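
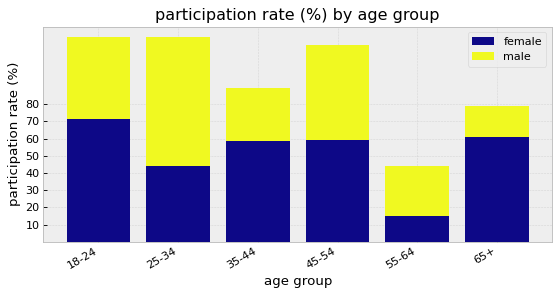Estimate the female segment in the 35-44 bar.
≈ 60

female top ≈ 60, bottom ≈ 0; segment ≈ 60.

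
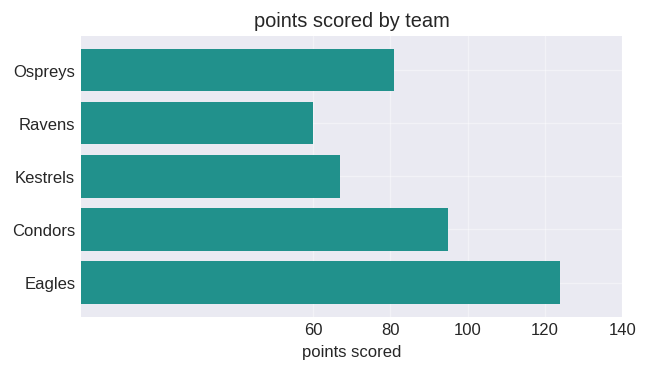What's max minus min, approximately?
Max Eagles ≈ 120, min Ravens ≈ 60; range ≈ 60.

≈ 60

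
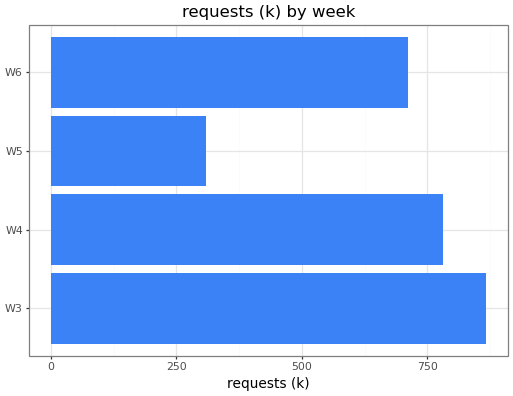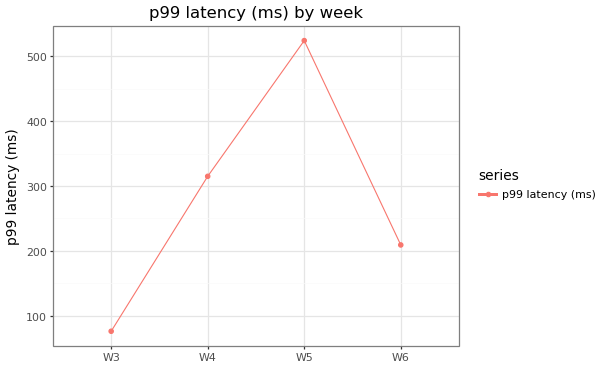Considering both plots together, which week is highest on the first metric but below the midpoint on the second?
W3

Chart 2 median p99 latency (ms) ≈ 250; below-median weeks: W3, W6. Among those, W3 has the highest requests (k) (≈ 900).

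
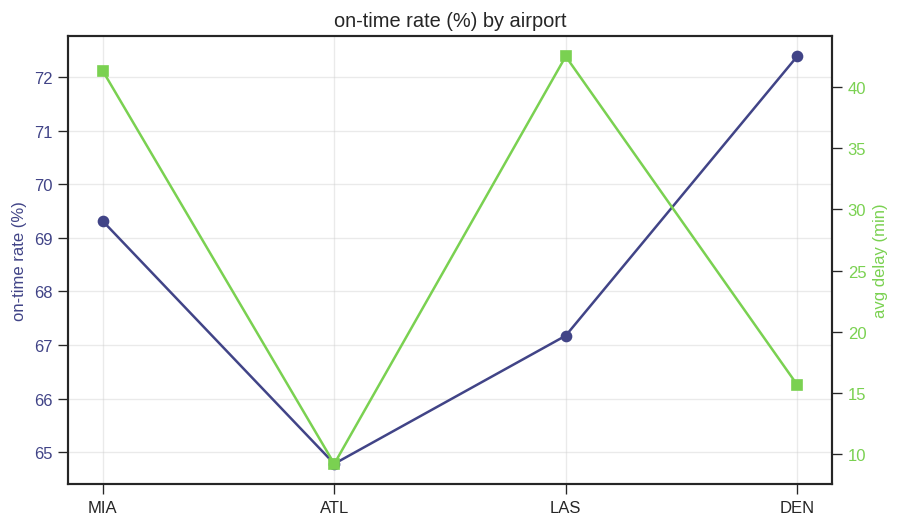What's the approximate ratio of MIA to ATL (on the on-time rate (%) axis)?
≈ 1.06×

MIA ≈ 69, ATL ≈ 65; 69/65 ≈ 1.06.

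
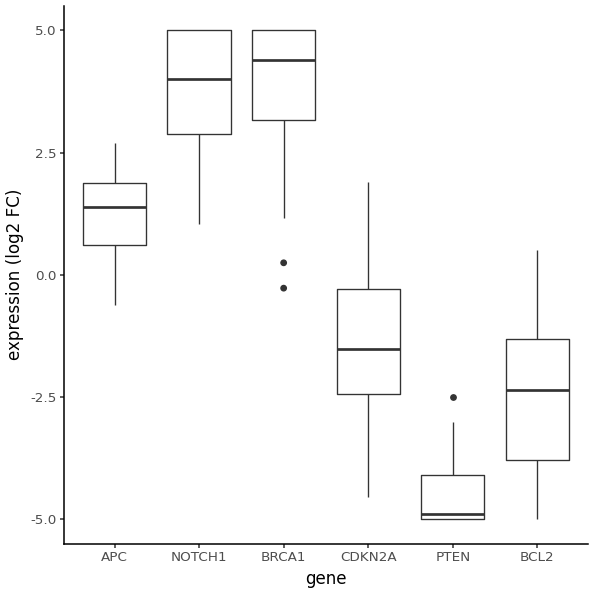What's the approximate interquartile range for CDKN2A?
≈ 2

Q3 ≈ 0, Q1 ≈ -2; IQR ≈ 2.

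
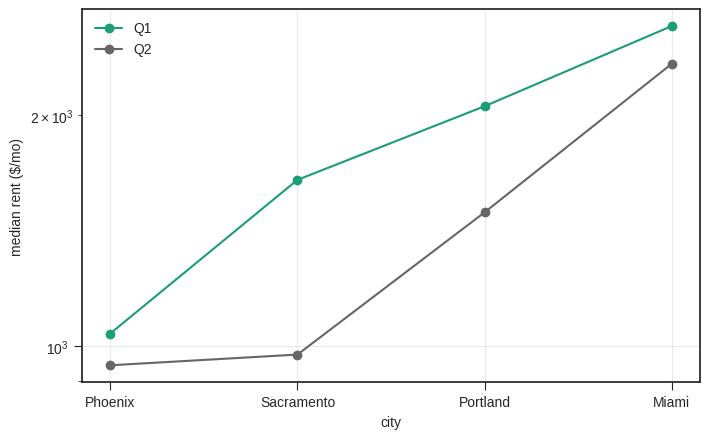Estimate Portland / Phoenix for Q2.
Portland ≈ 1400, Phoenix ≈ 1000; 1400/1000 ≈ 1.4.

≈ 1.4×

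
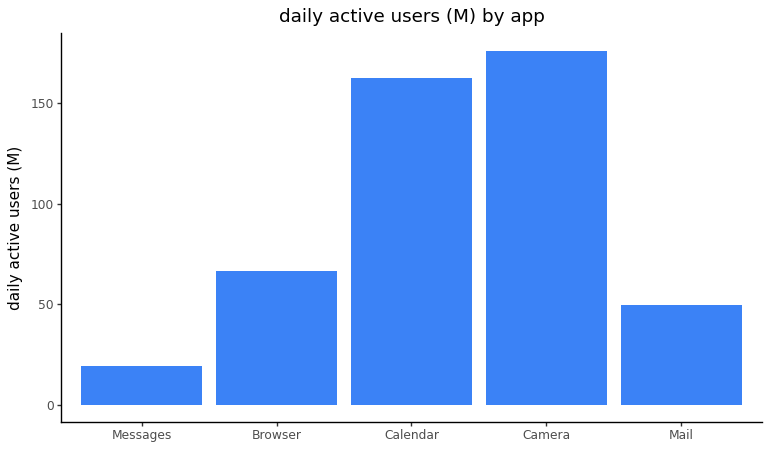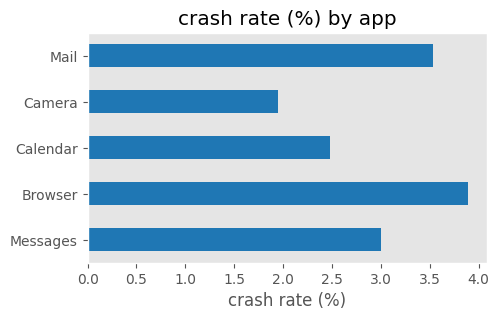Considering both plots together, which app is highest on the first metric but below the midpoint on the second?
Camera

Chart 2 median crash rate (%) ≈ 3; below-median apps: Calendar, Camera. Among those, Camera has the highest daily active users (M) (≈ 180).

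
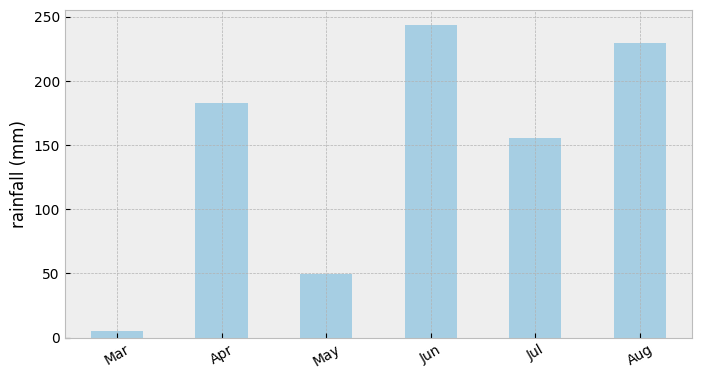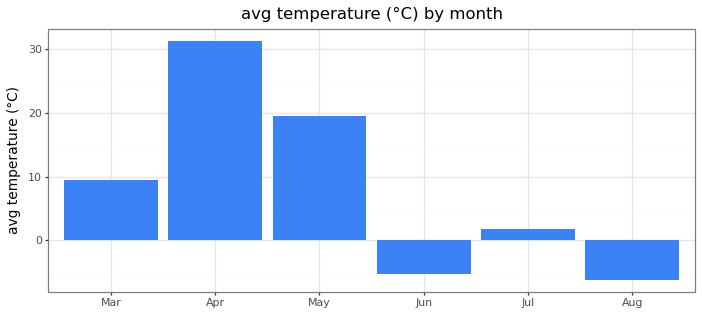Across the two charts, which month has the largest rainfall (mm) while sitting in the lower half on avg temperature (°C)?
Chart 2 median avg temperature (°C) ≈ 5; below-median months: Jun, Jul, Aug. Among those, Jun has the highest rainfall (mm) (≈ 250).

Jun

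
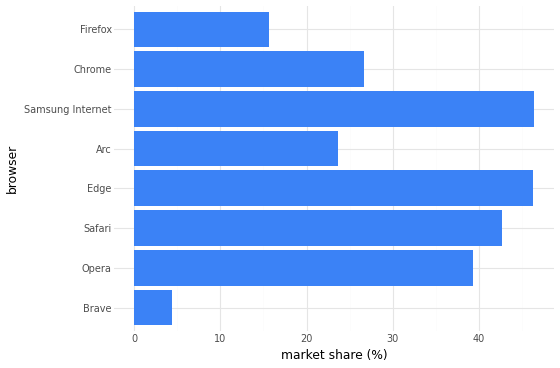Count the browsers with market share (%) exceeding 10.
Above 10: Opera, Safari, Edge, Arc, Samsung Internet, Chrome, Firefox.

7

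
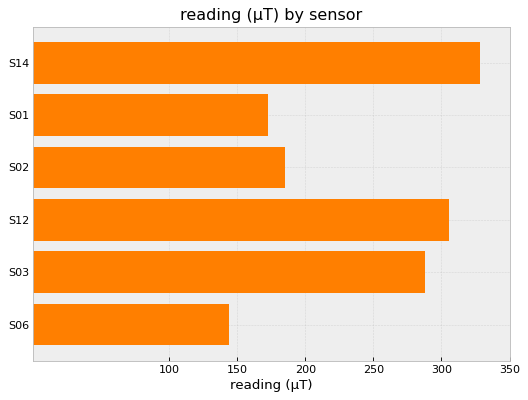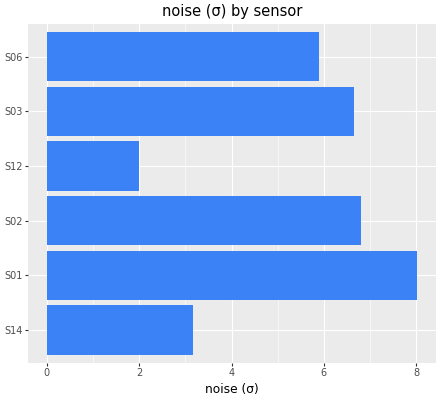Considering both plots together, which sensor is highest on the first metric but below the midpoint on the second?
Chart 2 median noise (σ) ≈ 6; below-median sensors: S14, S12, S06. Among those, S14 has the highest reading (µT) (≈ 350).

S14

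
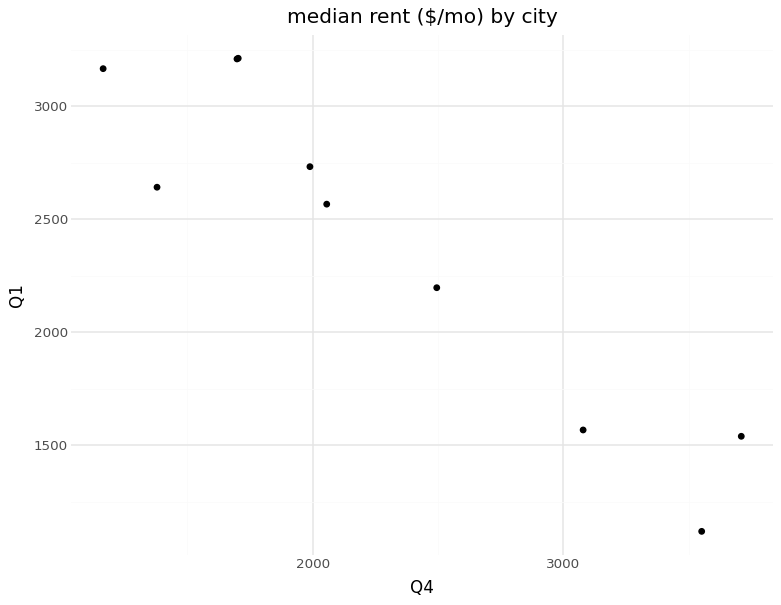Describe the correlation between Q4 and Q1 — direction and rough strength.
negative, strong

Points are negatively correlated; strong (|r| ≈ 0.9).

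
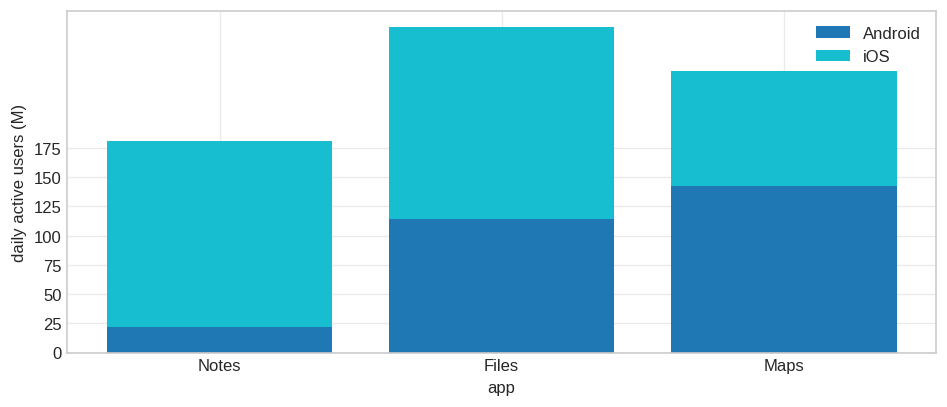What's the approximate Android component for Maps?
Android top ≈ 150, bottom ≈ 0; segment ≈ 150.

≈ 150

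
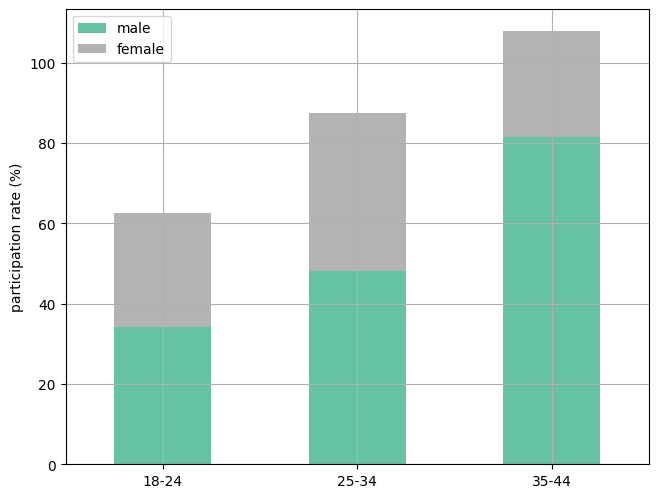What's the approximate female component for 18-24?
female top ≈ 60, bottom ≈ 30; segment ≈ 30.

≈ 30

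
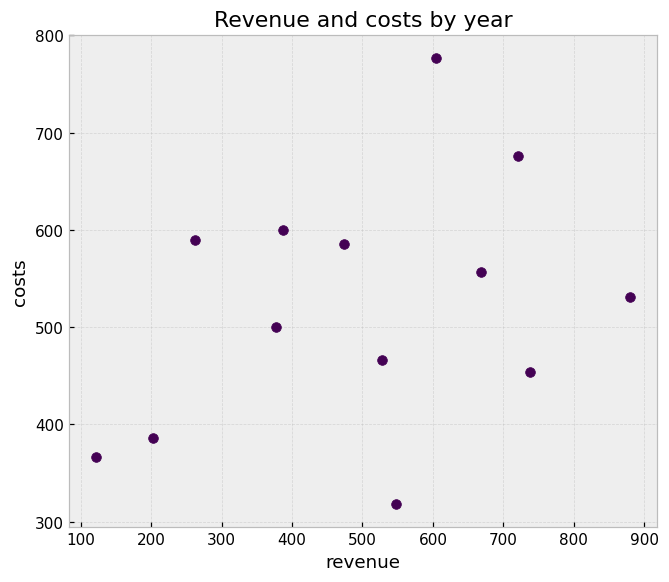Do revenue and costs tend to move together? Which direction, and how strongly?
Points are positively correlated; weak (|r| ≈ 0.3).

positive, weak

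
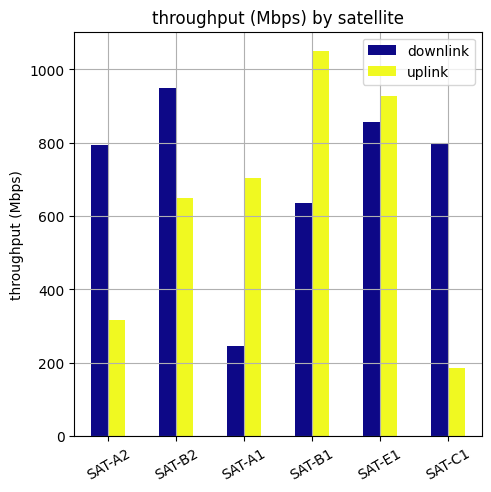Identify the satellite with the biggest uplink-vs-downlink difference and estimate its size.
SAT-C1, ≈ 600 Mbps

SAT-C1: uplink ≈ 200, downlink ≈ 800 → gap ≈ 600. Next-largest (SAT-A2) is only ≈ 500.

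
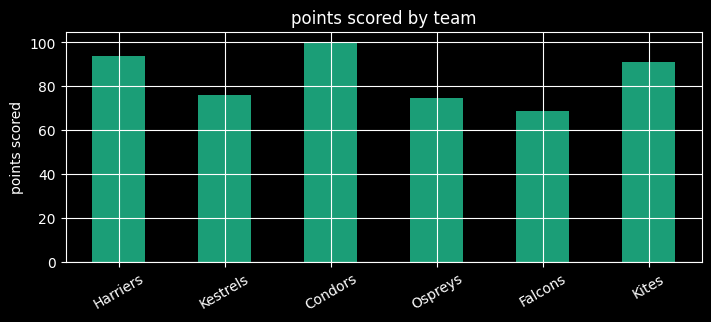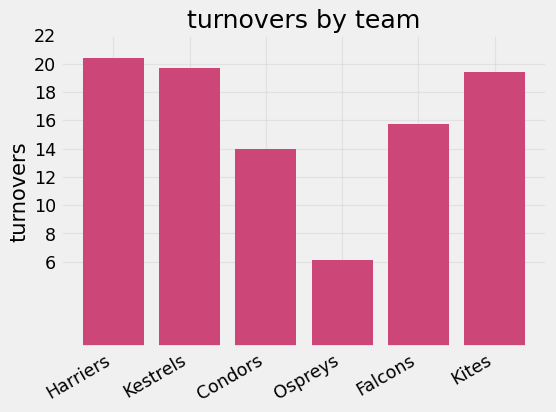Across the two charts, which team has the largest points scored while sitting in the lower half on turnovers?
Condors

Chart 2 median turnovers ≈ 18; below-median teams: Condors, Ospreys, Falcons. Among those, Condors has the highest points scored (≈ 100).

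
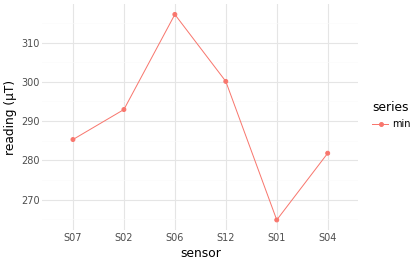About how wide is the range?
Max S06 ≈ 315, min S01 ≈ 265; range ≈ 50.

≈ 50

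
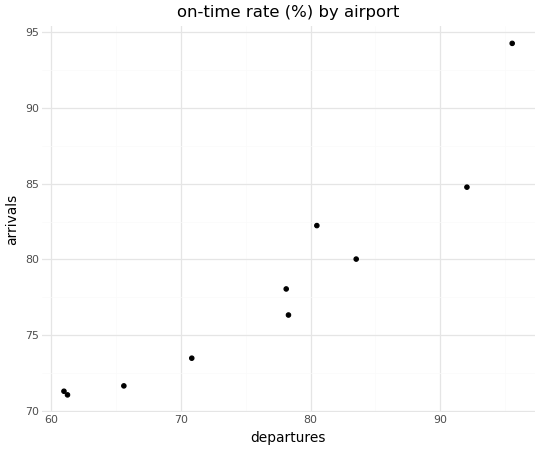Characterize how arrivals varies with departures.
Points are positively correlated; strong (|r| ≈ 0.9).

positive, strong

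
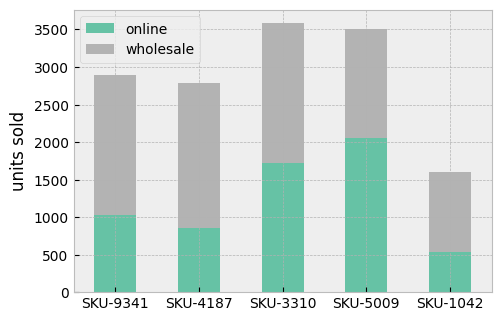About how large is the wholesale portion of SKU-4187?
≈ 2000

wholesale top ≈ 3000, bottom ≈ 1000; segment ≈ 2000.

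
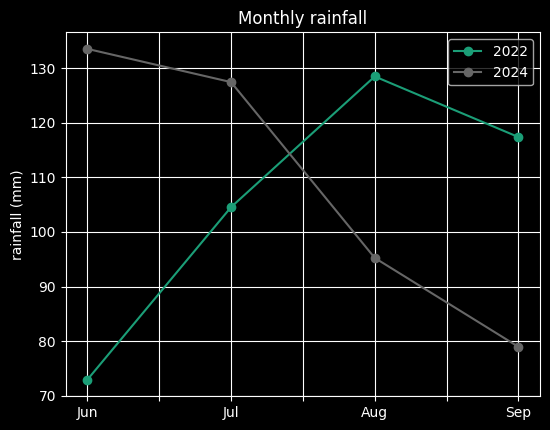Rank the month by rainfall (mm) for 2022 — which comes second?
Top 3 for 2022: Aug ≈ 130, Sep ≈ 120, Jul ≈ 100.

Sep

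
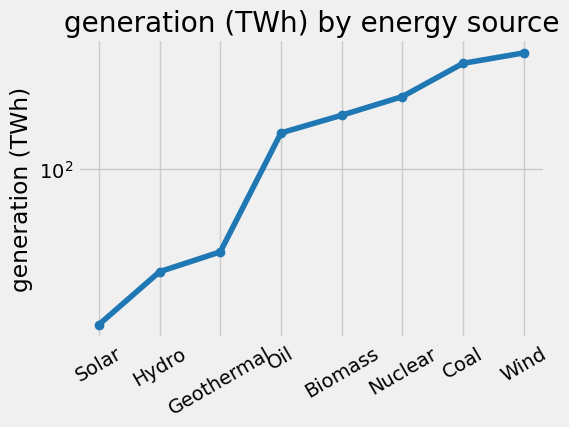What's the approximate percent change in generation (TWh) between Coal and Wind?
≈ +9.1%

Coal ≈ 220, Wind ≈ 240; (240 − 220) / 220 ≈ +9.1%.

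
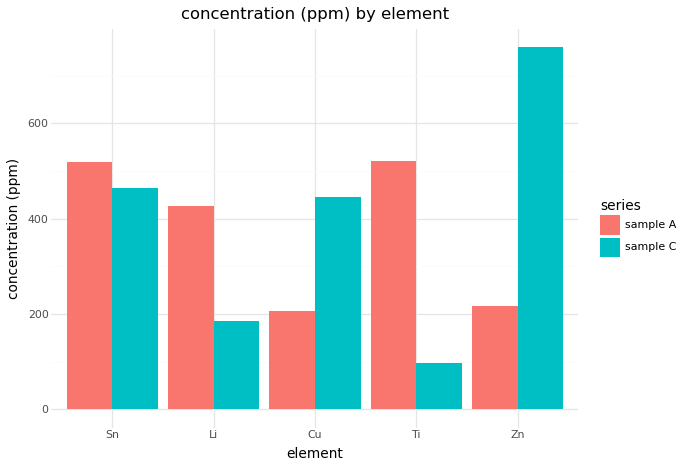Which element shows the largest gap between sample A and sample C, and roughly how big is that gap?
Zn, ≈ 600 ppm

Zn: sample A ≈ 200, sample C ≈ 800 → gap ≈ 600. Next-largest (Ti) is only ≈ 400.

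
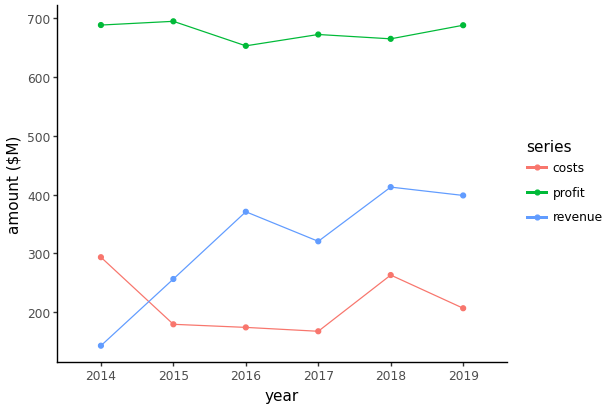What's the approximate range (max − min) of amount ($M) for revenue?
≈ 250

Max 2018 ≈ 400, min 2014 ≈ 150; range ≈ 250.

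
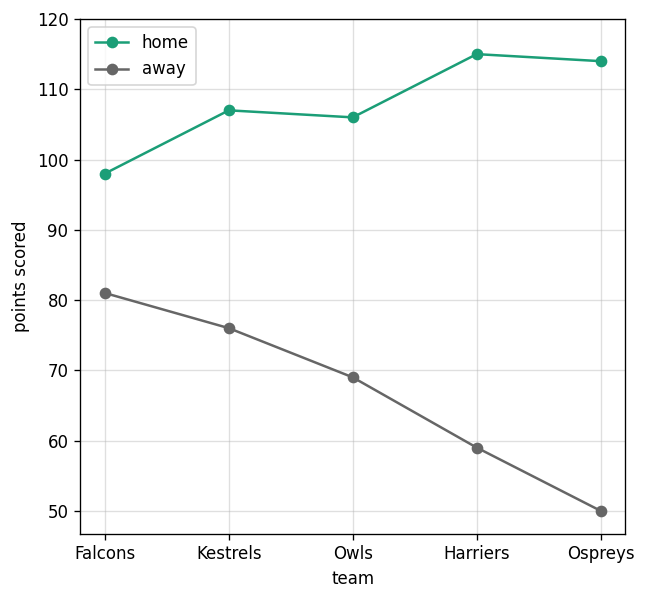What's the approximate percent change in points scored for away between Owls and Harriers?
Owls ≈ 70, Harriers ≈ 60; (60 − 70) / 70 ≈ -14.3%.

≈ -14.3%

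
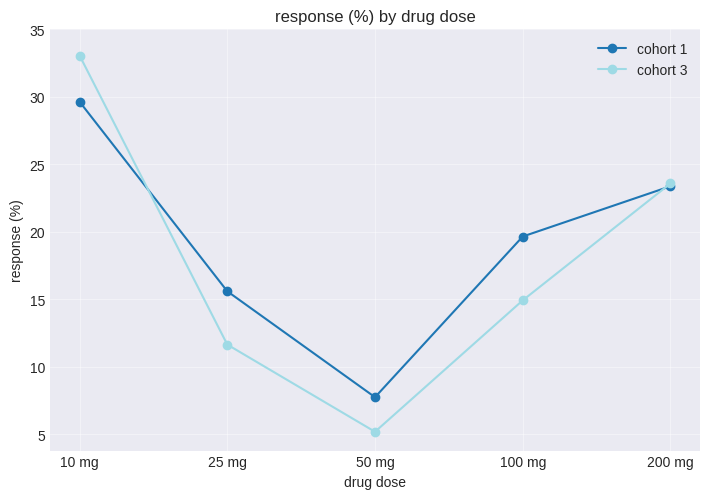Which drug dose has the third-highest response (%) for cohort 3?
Top 4 for cohort 3: 10 mg ≈ 35, 200 mg ≈ 25, 100 mg ≈ 15, 25 mg ≈ 10.

100 mg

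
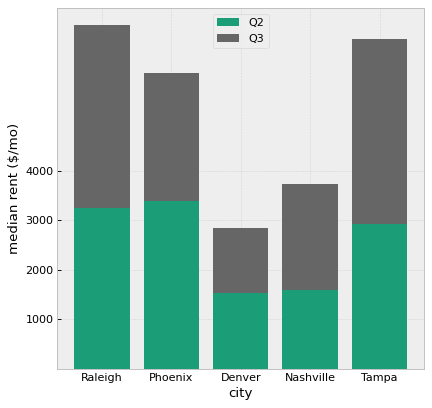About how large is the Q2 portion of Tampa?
≈ 3000

Q2 top ≈ 3000, bottom ≈ 0; segment ≈ 3000.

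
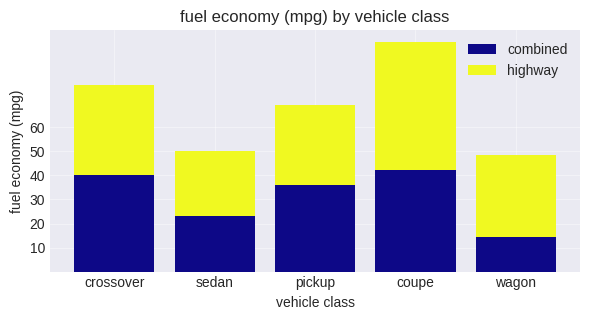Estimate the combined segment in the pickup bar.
combined top ≈ 40, bottom ≈ 0; segment ≈ 40.

≈ 40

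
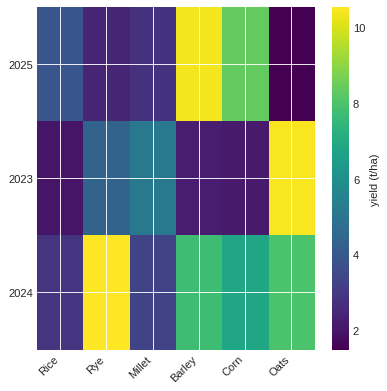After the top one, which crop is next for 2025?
Top 3 for 2025: Barley ≈ 10, Corn ≈ 8, Rice ≈ 4.

Corn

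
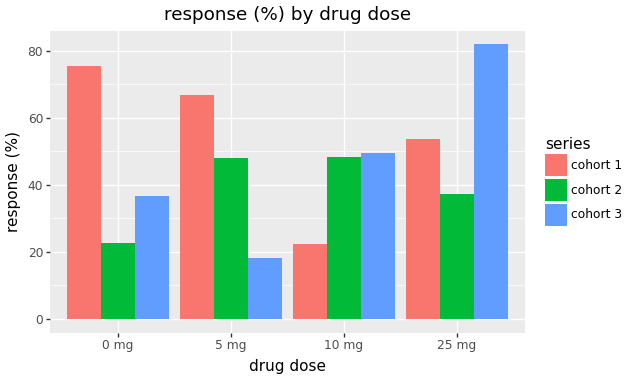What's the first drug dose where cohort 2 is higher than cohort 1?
5 mg: cohort 2 ≈ 50 vs cohort 1 ≈ 70 (not yet); 10 mg: cohort 2 ≈ 50 vs cohort 1 ≈ 20 (first crossover).

10 mg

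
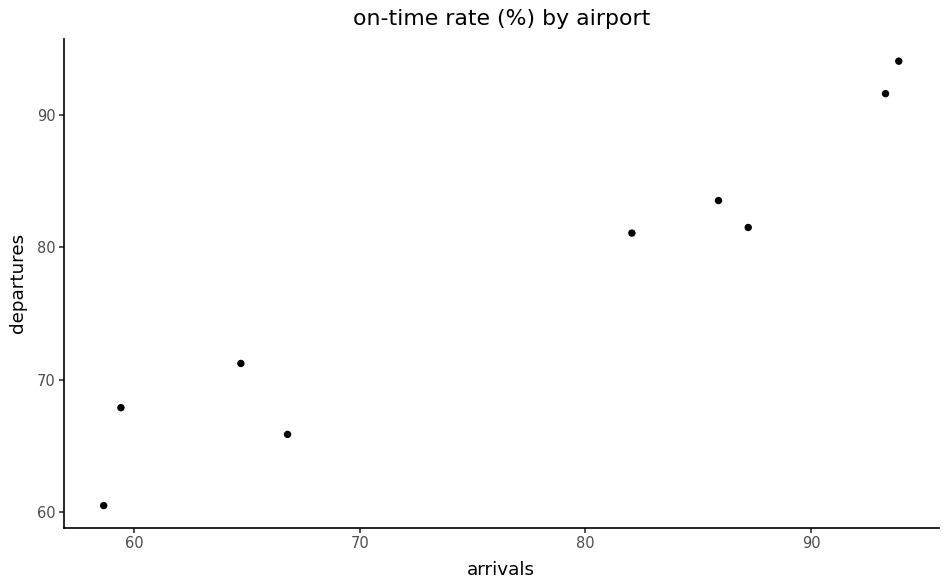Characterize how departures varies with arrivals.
positive, strong

Points are positively correlated; strong (|r| ≈ 1.0).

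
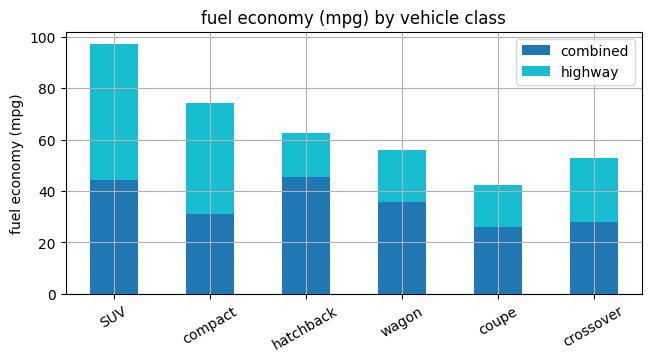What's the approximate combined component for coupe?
≈ 30

combined top ≈ 30, bottom ≈ 0; segment ≈ 30.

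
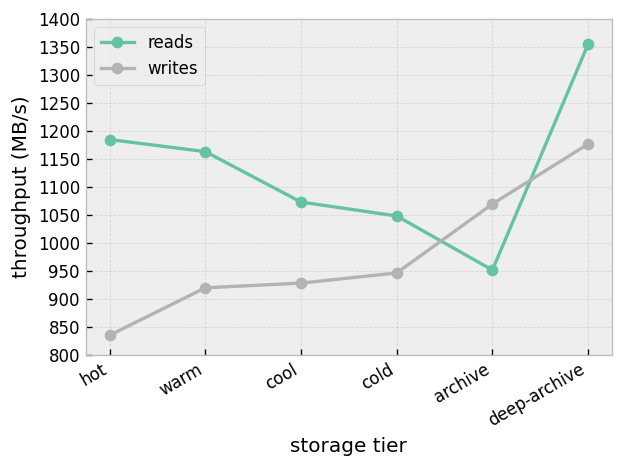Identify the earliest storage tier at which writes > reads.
archive

cold: writes ≈ 950 vs reads ≈ 1050 (not yet); archive: writes ≈ 1050 vs reads ≈ 950 (first crossover).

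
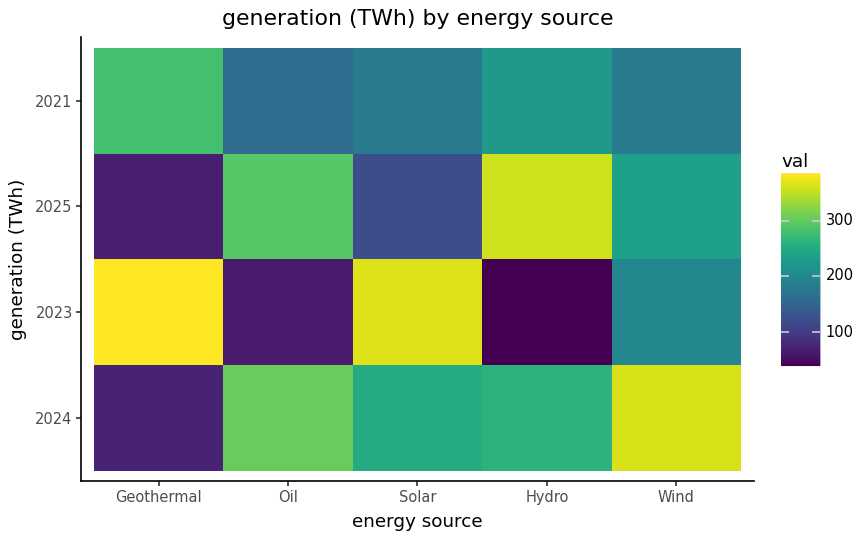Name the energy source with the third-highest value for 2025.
Top 4 for 2025: Hydro ≈ 350, Oil ≈ 300, Wind ≈ 250, Solar ≈ 100.

Wind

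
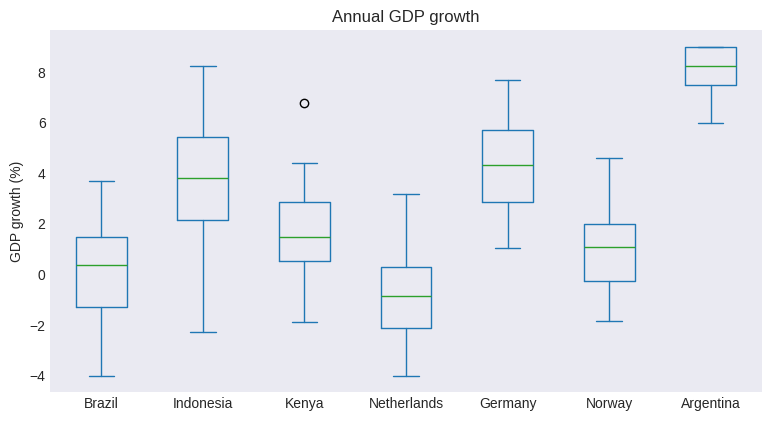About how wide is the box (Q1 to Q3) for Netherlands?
Q3 ≈ 0, Q1 ≈ -2; IQR ≈ 2.

≈ 2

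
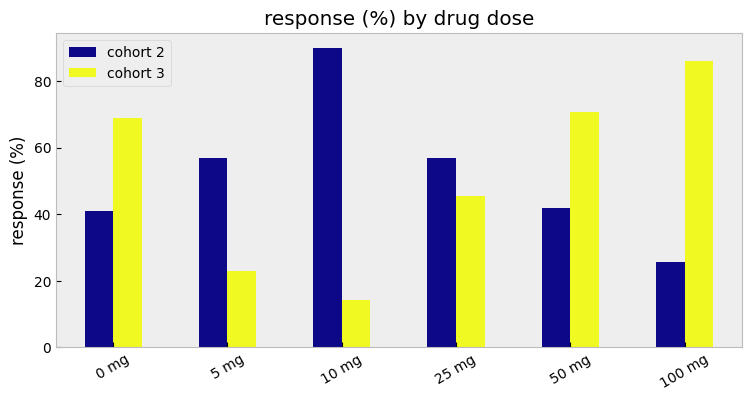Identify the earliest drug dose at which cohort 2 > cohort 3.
0 mg: cohort 2 ≈ 40 vs cohort 3 ≈ 70 (not yet); 5 mg: cohort 2 ≈ 60 vs cohort 3 ≈ 20 (first crossover).

5 mg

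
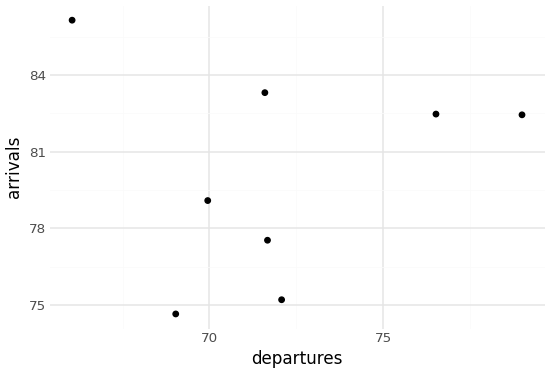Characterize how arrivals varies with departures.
Points are roughly uncorrelated; weak (|r| ≈ 0.1).

no clear correlation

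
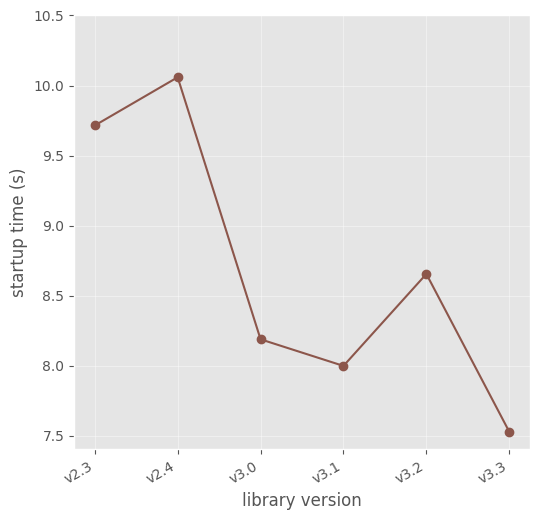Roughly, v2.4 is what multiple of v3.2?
v2.4 ≈ 10.0, v3.2 ≈ 8.5; 10.0/8.5 ≈ 1.18.

≈ 1.18×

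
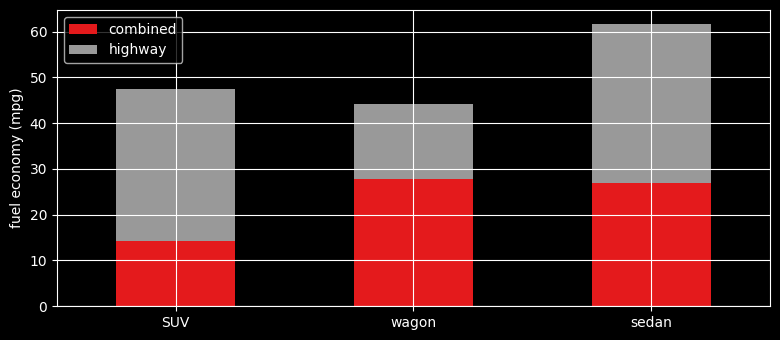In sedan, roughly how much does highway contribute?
highway top ≈ 60, bottom ≈ 30; segment ≈ 30.

≈ 30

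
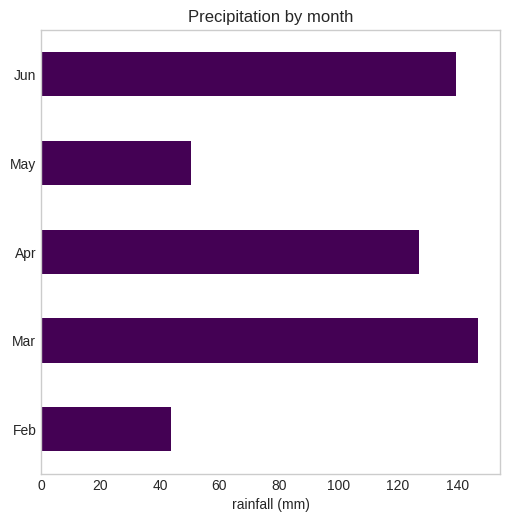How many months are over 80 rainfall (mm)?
3

Above 80: Mar, Apr, Jun.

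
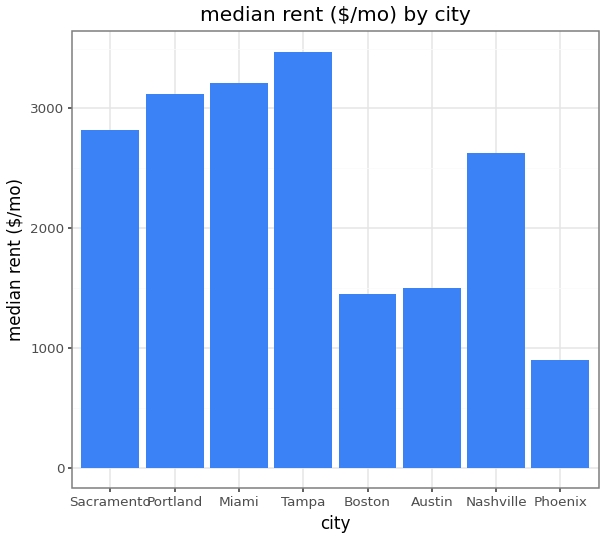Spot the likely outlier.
Phoenix ≈ 1000; the rest sit between ≈ 1500 and ≈ 3500.

Phoenix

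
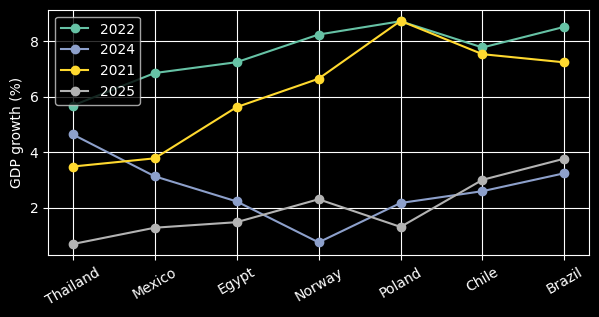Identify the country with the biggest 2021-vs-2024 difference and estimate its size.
Poland: 2021 ≈ 9, 2024 ≈ 2 → gap ≈ 7. Next-largest (Norway) is only ≈ 6.

Poland, ≈ 7 %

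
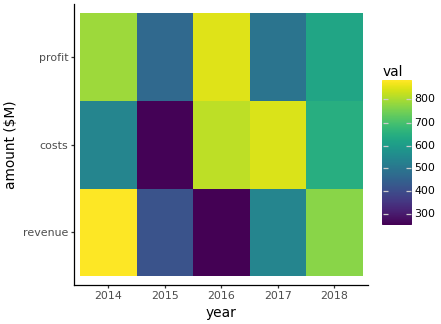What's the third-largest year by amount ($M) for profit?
Top 4 for profit: 2016 ≈ 900, 2014 ≈ 800, 2018 ≈ 600, 2017 ≈ 500.

2018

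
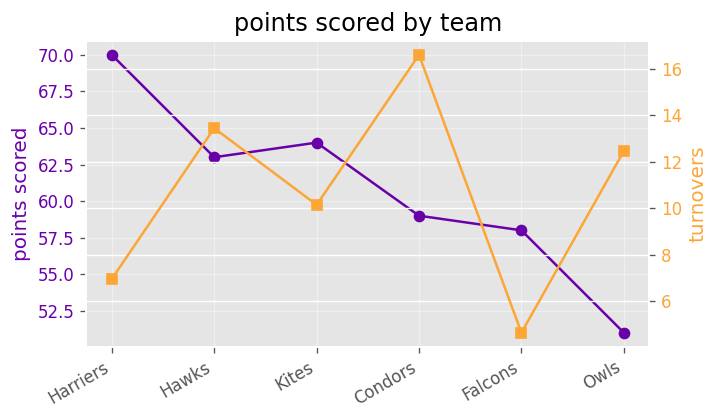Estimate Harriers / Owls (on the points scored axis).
≈ 1.35×

Harriers ≈ 70, Owls ≈ 52; 70/52 ≈ 1.35.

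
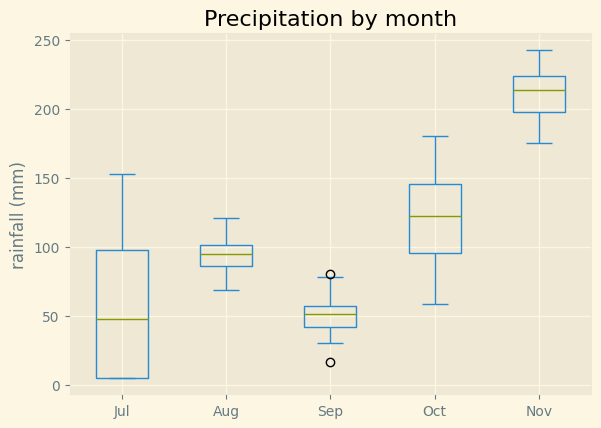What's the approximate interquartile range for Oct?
≈ 40

Q3 ≈ 140, Q1 ≈ 100; IQR ≈ 40.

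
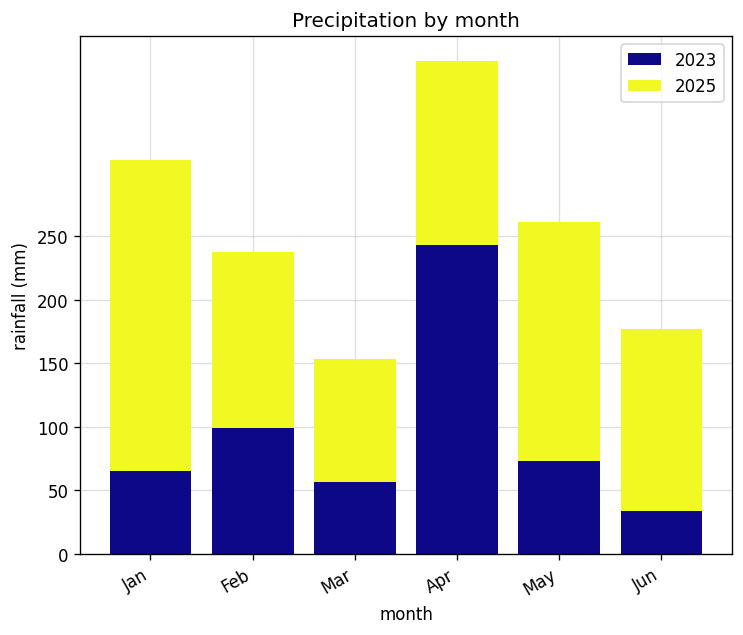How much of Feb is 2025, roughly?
2025 top ≈ 250, bottom ≈ 100; segment ≈ 150.

≈ 150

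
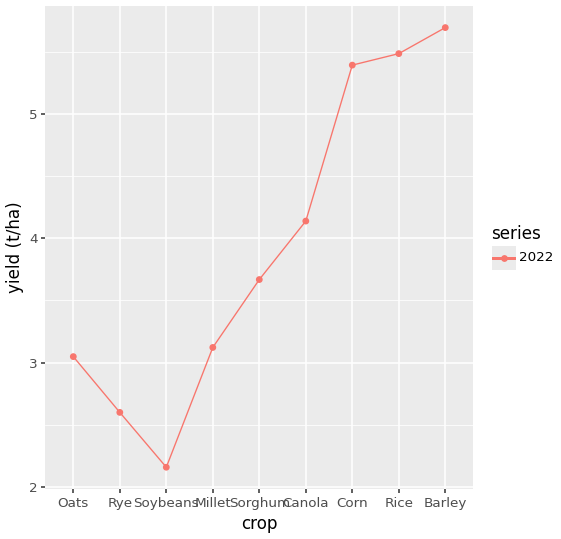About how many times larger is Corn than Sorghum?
≈ 1.57×

Corn ≈ 5.5, Sorghum ≈ 3.5; 5.5/3.5 ≈ 1.57.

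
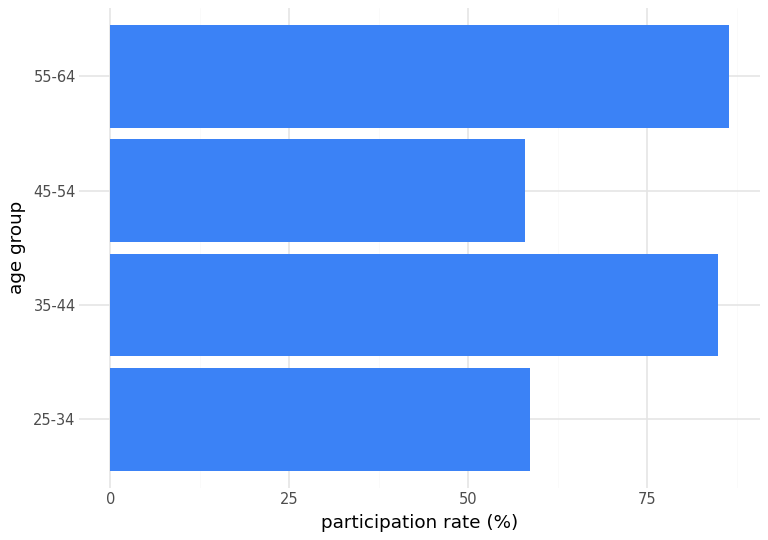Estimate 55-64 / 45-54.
≈ 1.5×

55-64 ≈ 90, 45-54 ≈ 60; 90/60 ≈ 1.5.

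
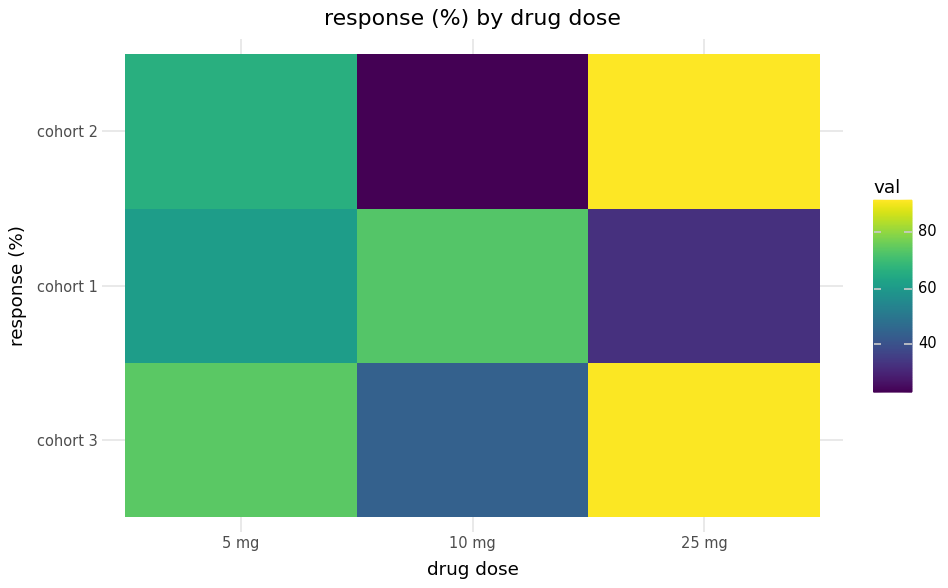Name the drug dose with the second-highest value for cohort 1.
Top 3 for cohort 1: 10 mg ≈ 70, 5 mg ≈ 60, 25 mg ≈ 30.

5 mg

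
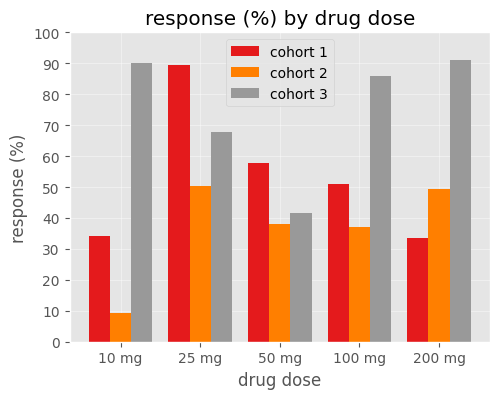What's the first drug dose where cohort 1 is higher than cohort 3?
25 mg

10 mg: cohort 1 ≈ 30 vs cohort 3 ≈ 90 (not yet); 25 mg: cohort 1 ≈ 90 vs cohort 3 ≈ 70 (first crossover).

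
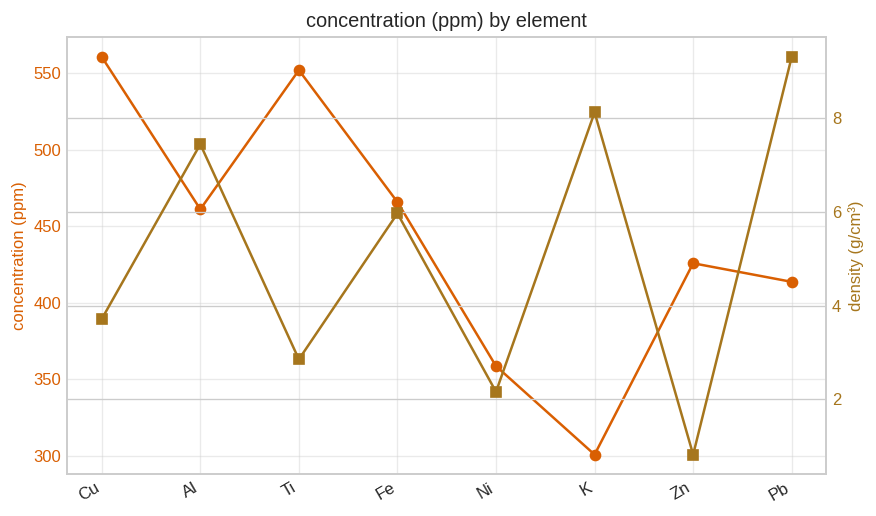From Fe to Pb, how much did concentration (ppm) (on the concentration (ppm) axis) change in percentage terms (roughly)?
≈ -10.5%

Fe ≈ 475, Pb ≈ 425; (425 − 475) / 475 ≈ -10.5%.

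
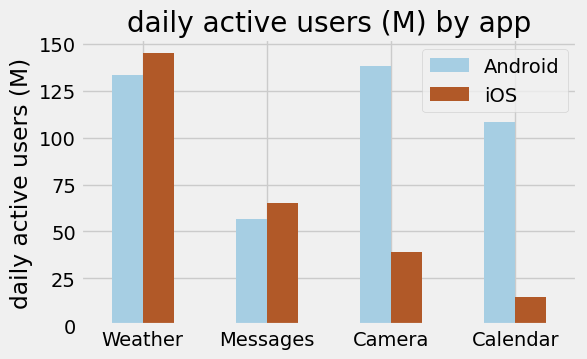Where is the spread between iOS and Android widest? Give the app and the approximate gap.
Camera, ≈ 100 M

Camera: iOS ≈ 40, Android ≈ 140 → gap ≈ 100. Next-largest (Calendar) is only ≈ 80.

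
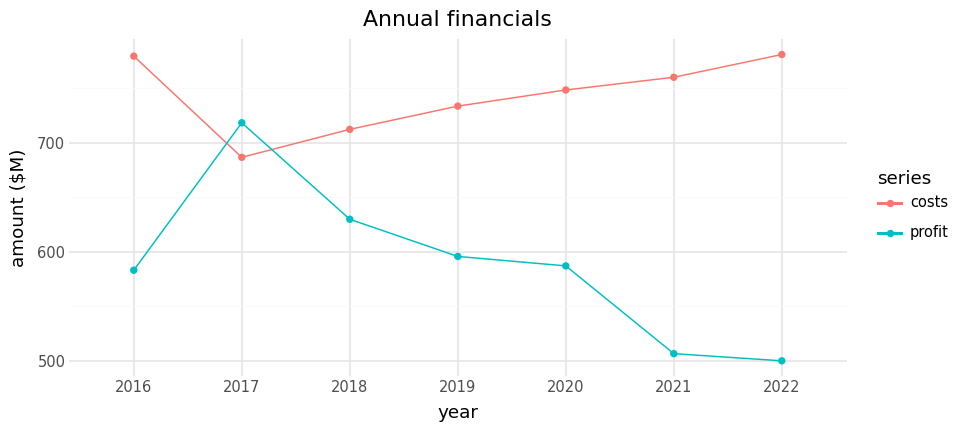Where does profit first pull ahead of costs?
2016: profit ≈ 575 vs costs ≈ 775 (not yet); 2017: profit ≈ 725 vs costs ≈ 675 (first crossover).

2017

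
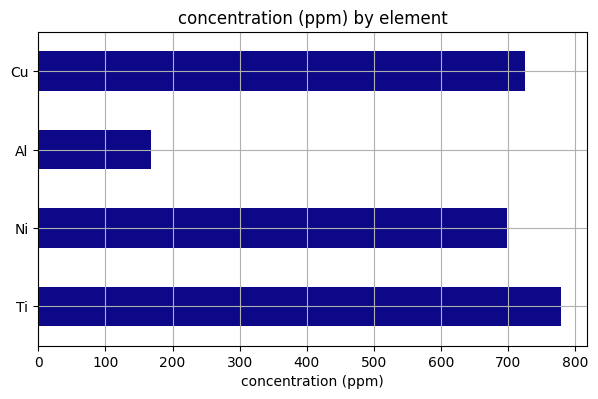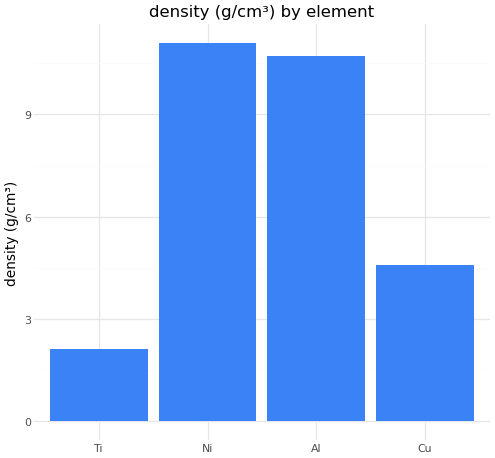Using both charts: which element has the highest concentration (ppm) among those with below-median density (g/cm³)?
Chart 2 median density (g/cm³) ≈ 8; below-median elements: Ti, Cu. Among those, Ti has the highest concentration (ppm) (≈ 800).

Ti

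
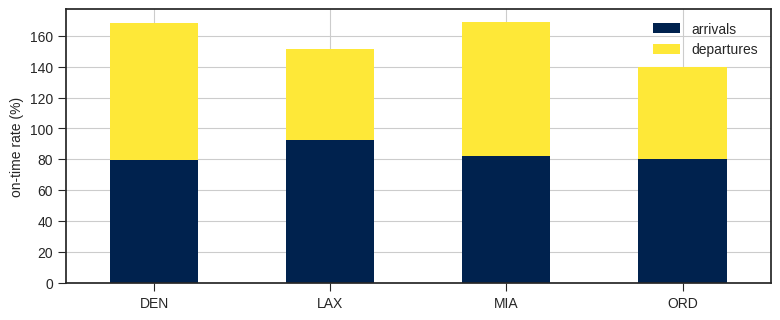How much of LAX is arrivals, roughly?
arrivals top ≈ 100, bottom ≈ 0; segment ≈ 100.

≈ 100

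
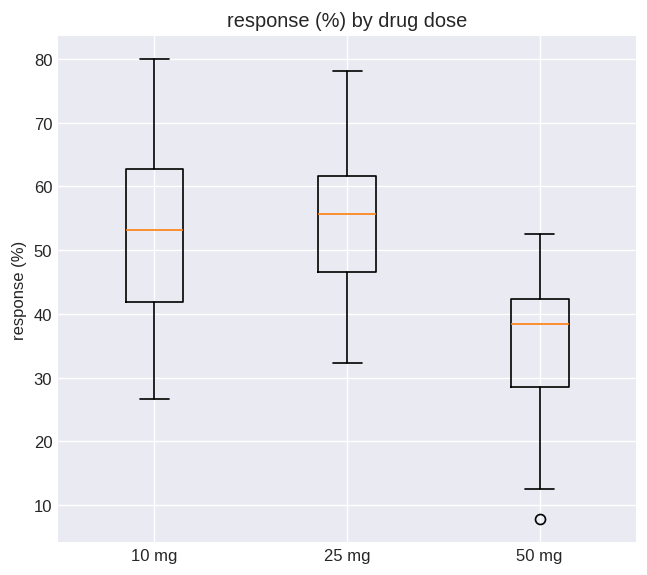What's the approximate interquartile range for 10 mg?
Q3 ≈ 62, Q1 ≈ 42; IQR ≈ 20.

≈ 20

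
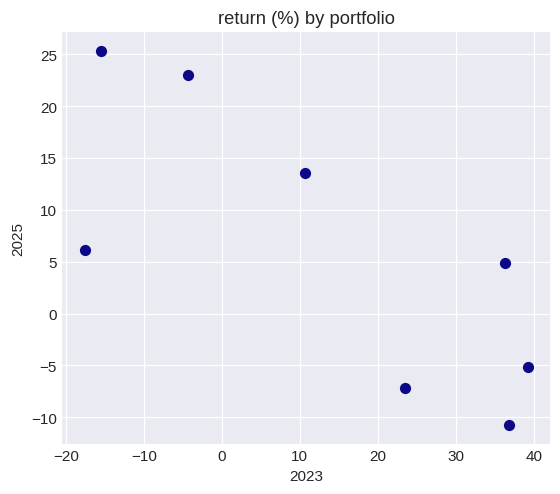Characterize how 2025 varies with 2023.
negative, strong

Points are negatively correlated; strong (|r| ≈ 0.8).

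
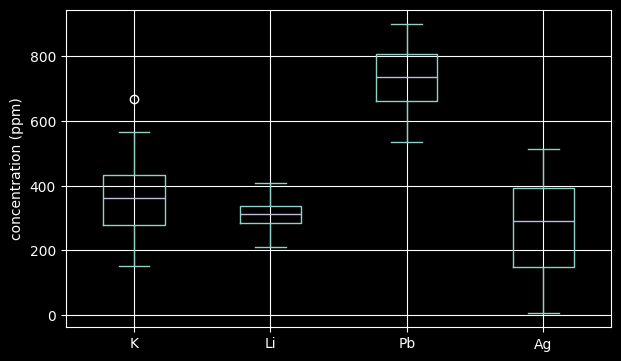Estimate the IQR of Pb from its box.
Q3 ≈ 800, Q1 ≈ 650; IQR ≈ 150.

≈ 150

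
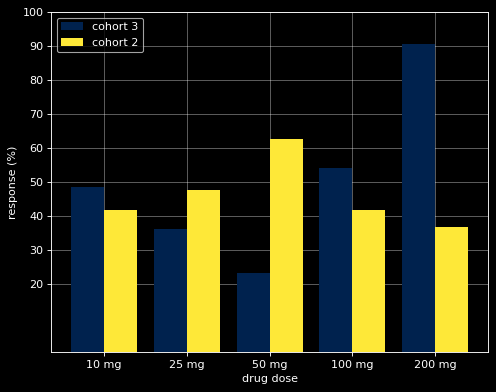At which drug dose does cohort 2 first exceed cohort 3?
10 mg: cohort 2 ≈ 40 vs cohort 3 ≈ 50 (not yet); 25 mg: cohort 2 ≈ 50 vs cohort 3 ≈ 40 (first crossover).

25 mg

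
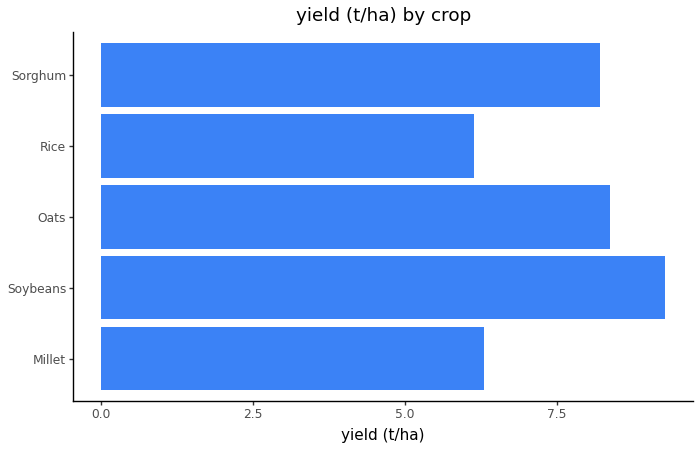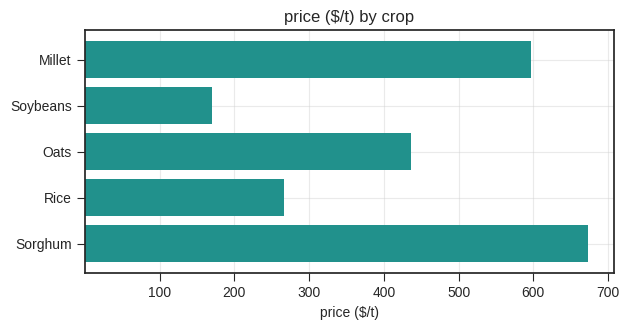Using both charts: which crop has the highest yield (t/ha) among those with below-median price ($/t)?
Soybeans

Chart 2 median price ($/t) ≈ 400; below-median crops: Soybeans, Rice. Among those, Soybeans has the highest yield (t/ha) (≈ 9).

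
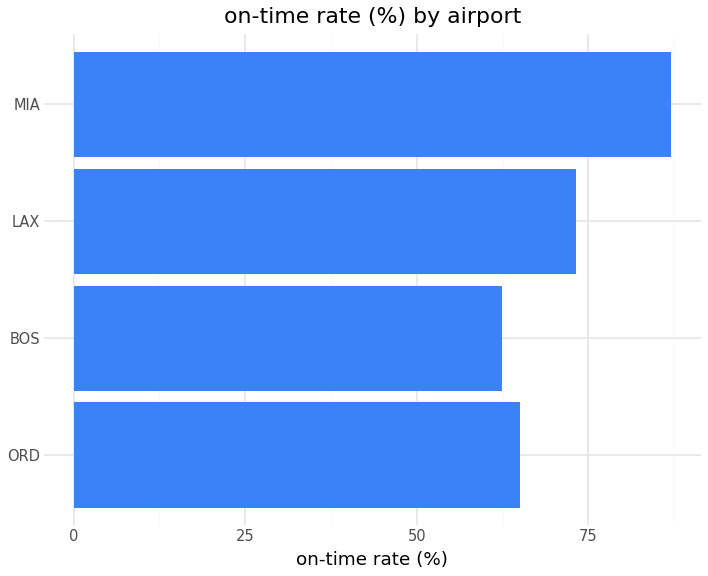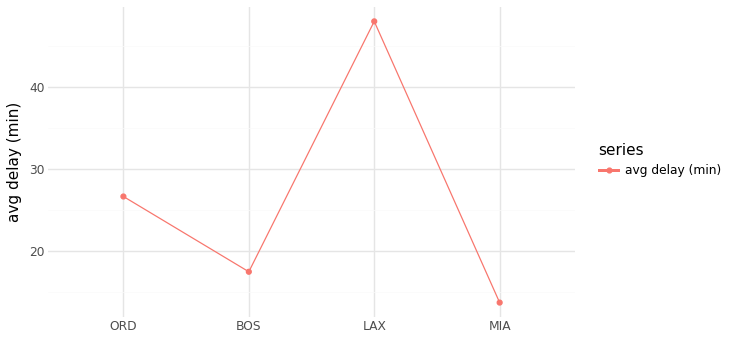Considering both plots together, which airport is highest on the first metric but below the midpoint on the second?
MIA

Chart 2 median avg delay (min) ≈ 20; below-median airports: BOS, MIA. Among those, MIA has the highest on-time rate (%) (≈ 90).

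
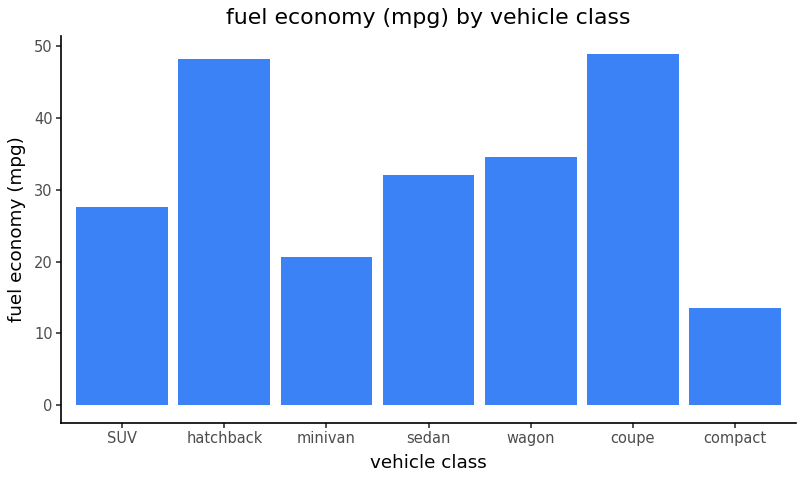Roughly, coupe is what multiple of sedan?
coupe ≈ 50, sedan ≈ 30; 50/30 ≈ 1.67.

≈ 1.67×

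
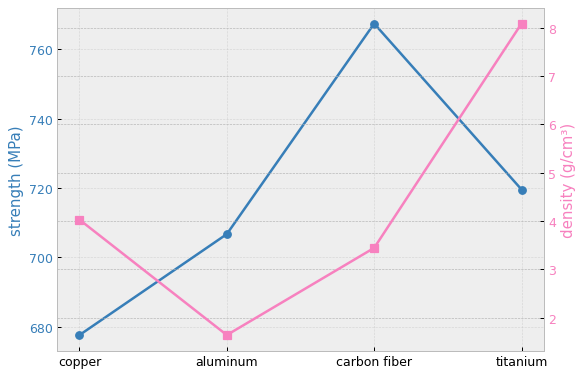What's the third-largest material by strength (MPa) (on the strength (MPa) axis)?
aluminum

Top 4 (on the strength (MPa) axis): carbon fiber ≈ 770, titanium ≈ 720, aluminum ≈ 710, copper ≈ 680.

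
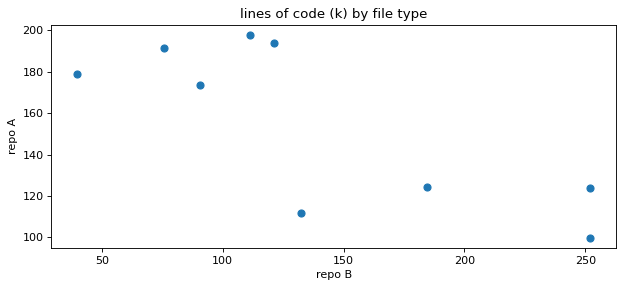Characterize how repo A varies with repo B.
negative, strong

Points are negatively correlated; strong (|r| ≈ 0.8).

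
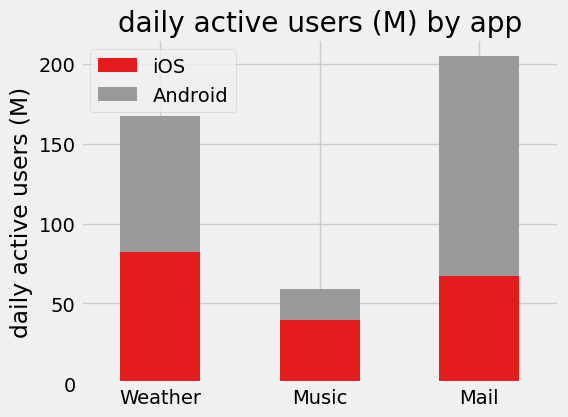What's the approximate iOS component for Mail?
≈ 60

iOS top ≈ 60, bottom ≈ 0; segment ≈ 60.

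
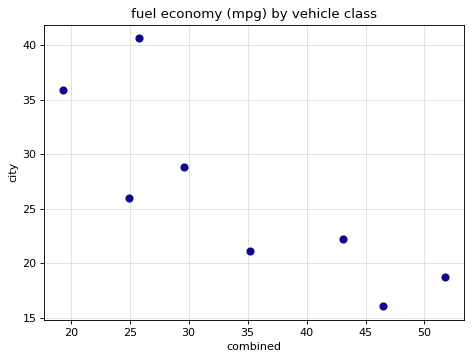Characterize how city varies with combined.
Points are negatively correlated; strong (|r| ≈ 0.8).

negative, strong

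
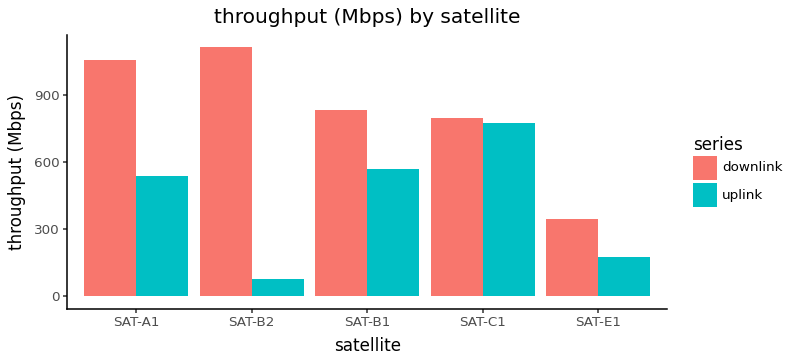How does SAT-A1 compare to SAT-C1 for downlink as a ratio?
≈ 1.38×

SAT-A1 ≈ 1100, SAT-C1 ≈ 800; 1100/800 ≈ 1.38.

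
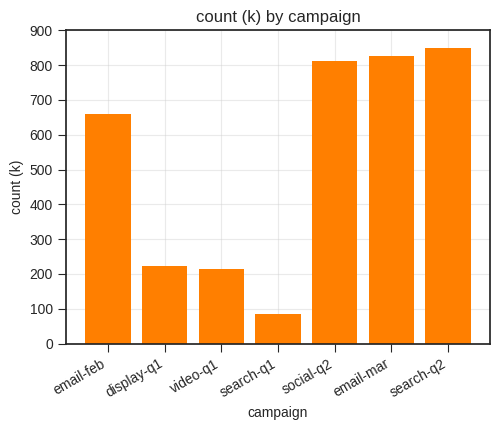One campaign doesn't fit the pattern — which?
search-q1 ≈ 100; the rest sit between ≈ 200 and ≈ 800.

search-q1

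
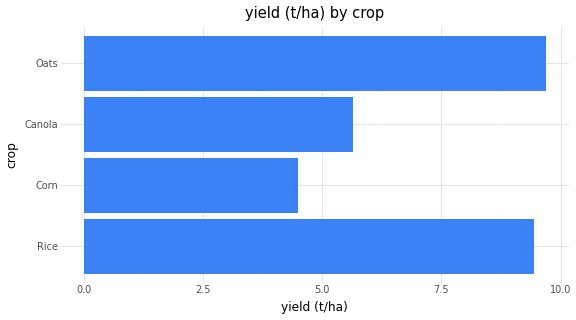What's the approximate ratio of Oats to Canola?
Oats ≈ 10, Canola ≈ 6; 10/6 ≈ 1.67.

≈ 1.67×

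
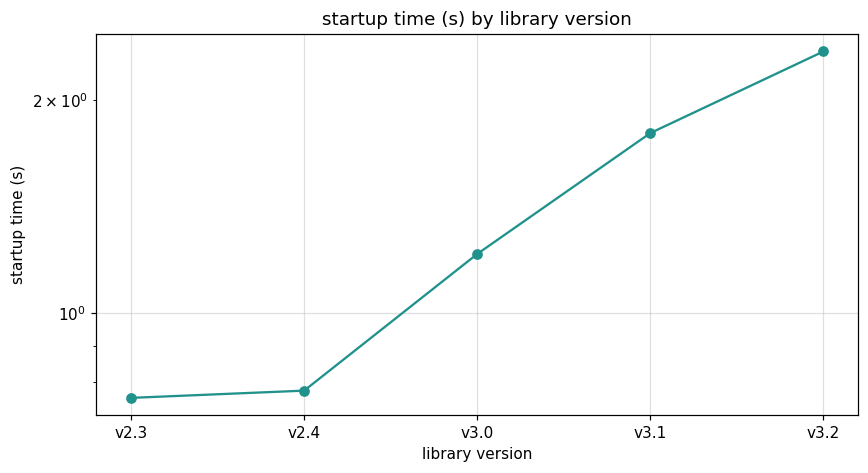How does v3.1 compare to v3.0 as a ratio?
≈ 1.5×

v3.1 ≈ 1.8, v3.0 ≈ 1.2; 1.8/1.2 ≈ 1.5.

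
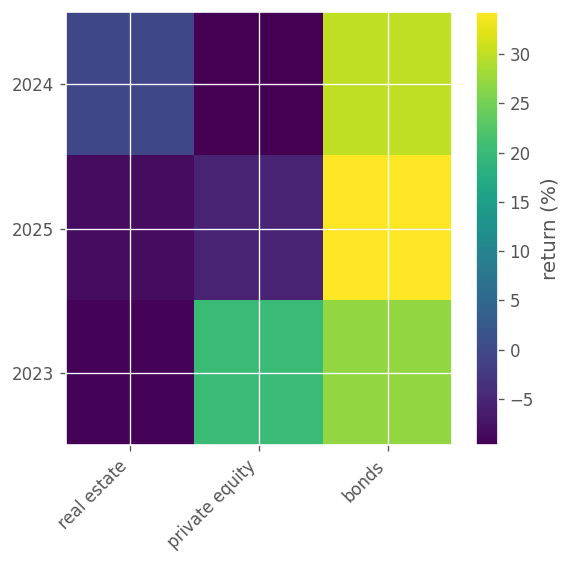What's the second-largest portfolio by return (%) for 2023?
private equity

Top 3 for 2023: bonds ≈ 25, private equity ≈ 20, real estate ≈ -10.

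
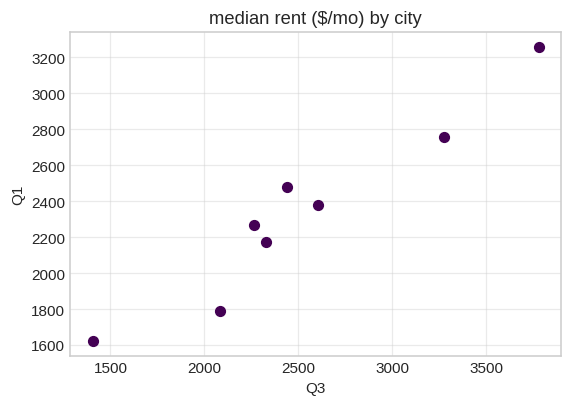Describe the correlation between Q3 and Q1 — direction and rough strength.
positive, strong

Points are positively correlated; strong (|r| ≈ 1.0).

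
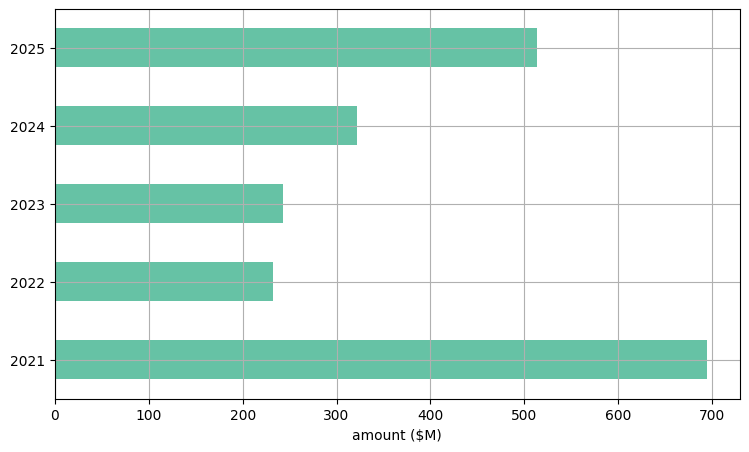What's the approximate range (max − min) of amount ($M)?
≈ 500

Max 2021 ≈ 700, min 2022 ≈ 200; range ≈ 500.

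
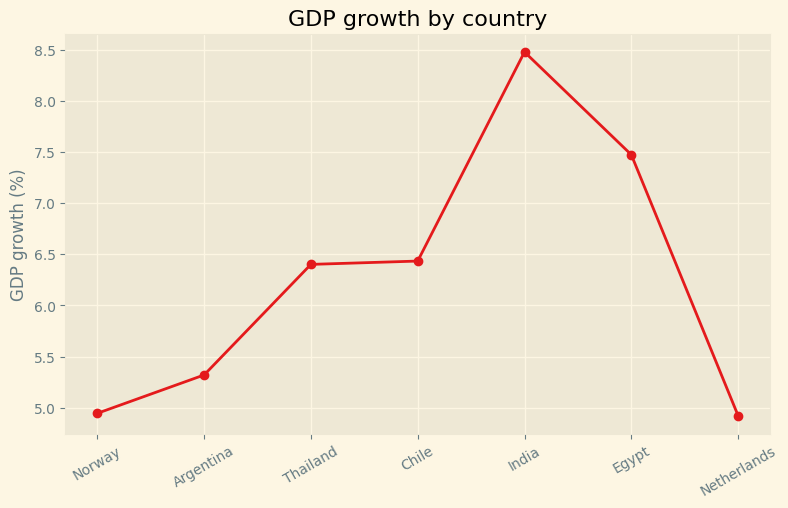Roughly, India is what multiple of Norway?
≈ 1.7×

India ≈ 8.5, Norway ≈ 5.0; 8.5/5.0 ≈ 1.7.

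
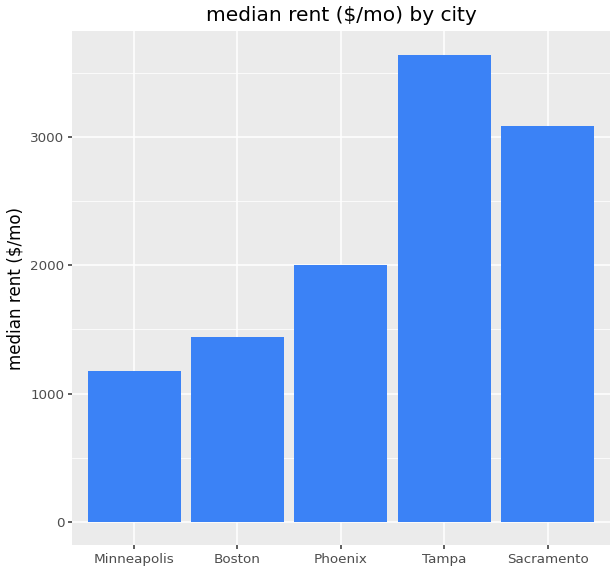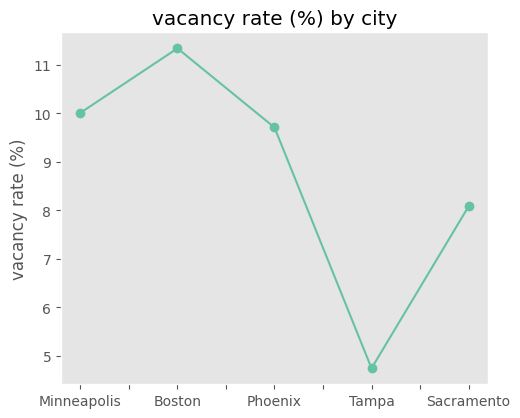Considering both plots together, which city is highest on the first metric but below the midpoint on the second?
Tampa

Chart 2 median vacancy rate (%) ≈ 10; below-median cities: Tampa, Sacramento. Among those, Tampa has the highest median rent ($/mo) (≈ 3500).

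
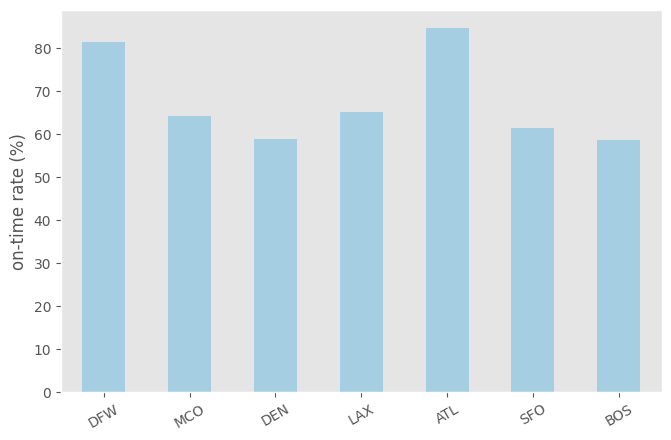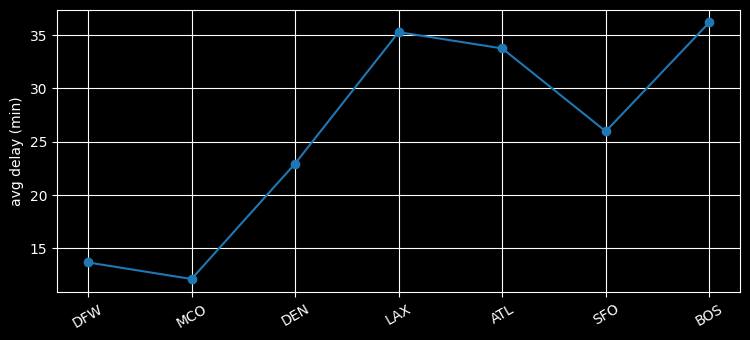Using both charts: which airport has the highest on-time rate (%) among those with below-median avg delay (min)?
DFW

Chart 2 median avg delay (min) ≈ 25; below-median airports: DFW, MCO, DEN. Among those, DFW has the highest on-time rate (%) (≈ 80).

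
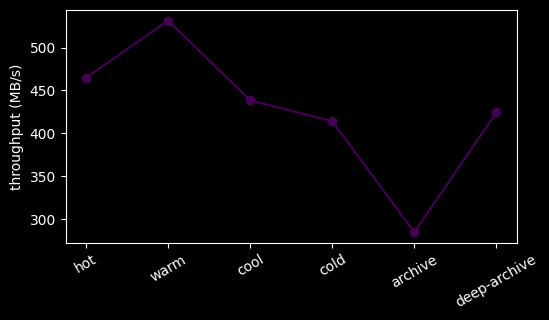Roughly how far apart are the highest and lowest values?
Max warm ≈ 525, min archive ≈ 275; range ≈ 250.

≈ 250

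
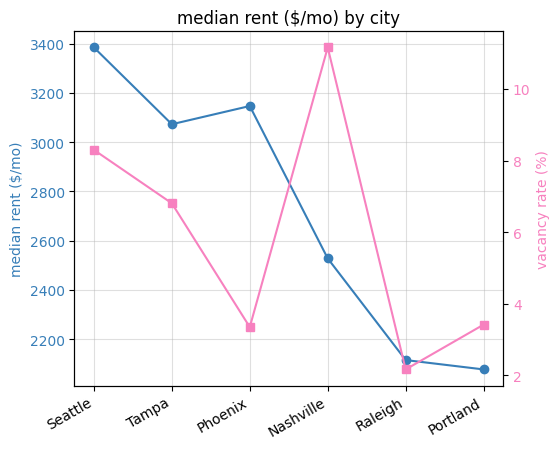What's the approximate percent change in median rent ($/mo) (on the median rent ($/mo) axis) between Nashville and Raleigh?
≈ -15.4%

Nashville ≈ 2600, Raleigh ≈ 2200; (2200 − 2600) / 2600 ≈ -15.4%.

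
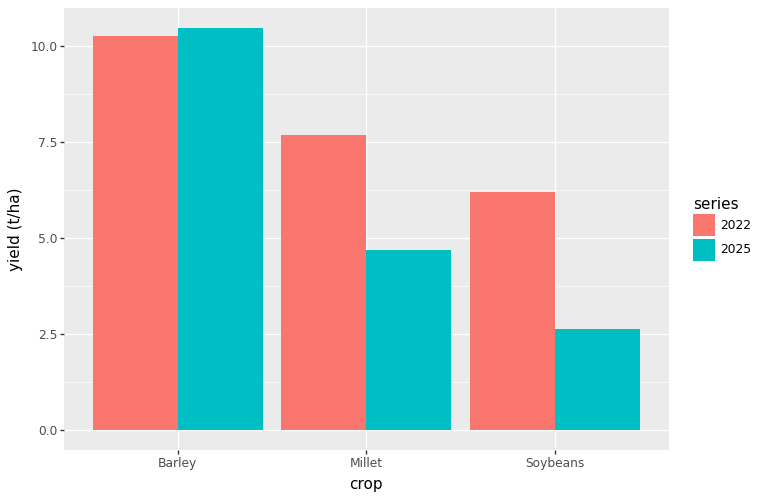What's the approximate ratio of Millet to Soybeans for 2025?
≈ 1.67×

Millet ≈ 5, Soybeans ≈ 3; 5/3 ≈ 1.67.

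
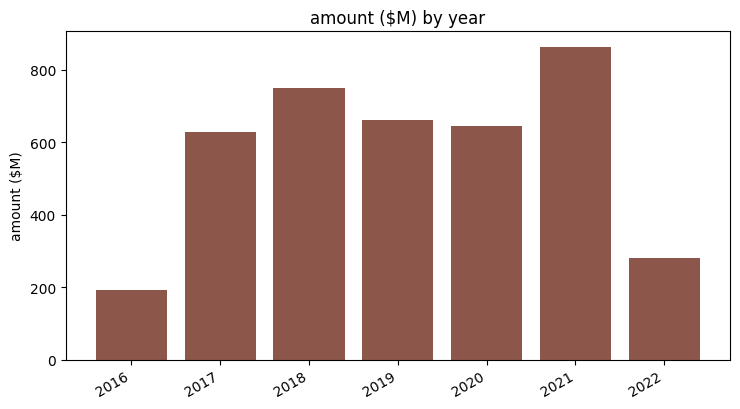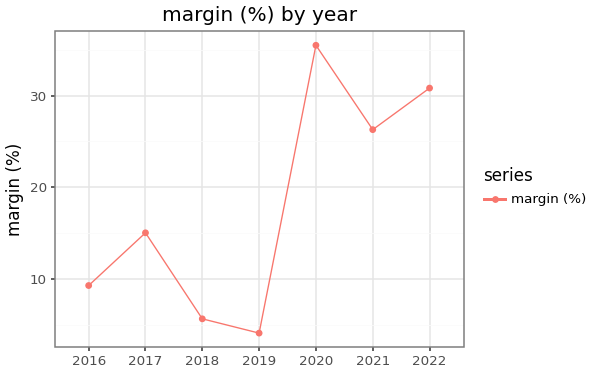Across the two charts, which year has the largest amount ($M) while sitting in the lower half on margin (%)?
Chart 2 median margin (%) ≈ 15; below-median years: 2016, 2018, 2019. Among those, 2018 has the highest amount ($M) (≈ 800).

2018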